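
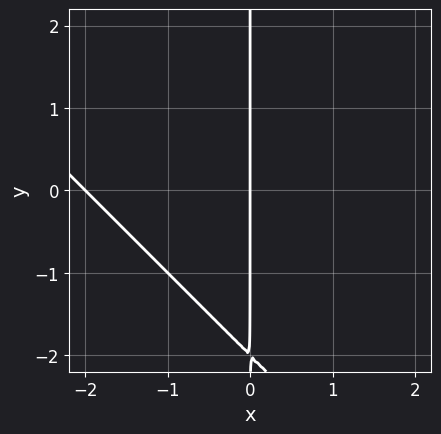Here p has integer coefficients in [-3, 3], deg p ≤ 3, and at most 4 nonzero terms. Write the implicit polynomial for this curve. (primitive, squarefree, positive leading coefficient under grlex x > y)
deg p = 2.
Reading off the gridlines: among the integer gridlines, it crosses the x-axis at x ∈ {-2, 0}; the visible y-axis segment lies entirely on the curve.
Assembling these constraints gives the stated polynomial.

x^2 + x*y + 2*x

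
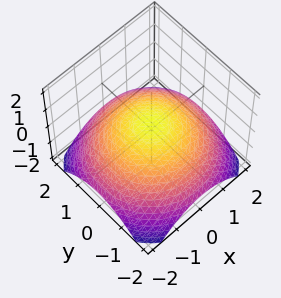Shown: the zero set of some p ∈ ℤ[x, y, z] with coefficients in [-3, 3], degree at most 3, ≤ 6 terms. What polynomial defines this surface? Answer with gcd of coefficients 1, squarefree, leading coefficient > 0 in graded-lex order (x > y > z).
deg p = 2. No degree-1 surface has this shape.
Symmetries: every cross-section ⟂ z is a circle, so x, y appear only via x² + y².
Reading off the gridlines: the y-axis gridline crossings are at y ∈ {-1, 1}; a circular section at z = 0 has radius exactly 1; among the integer gridlines, it crosses the x-axis at x ∈ {-1, 1}.
Solving for integer coefficients yields p as stated.

x^2 + y^2 + 3*z - 1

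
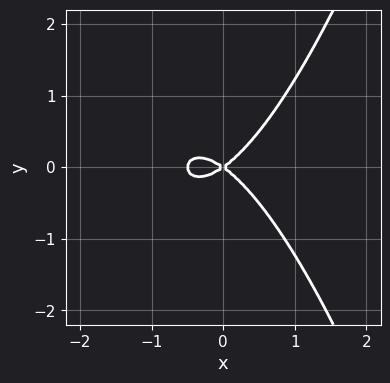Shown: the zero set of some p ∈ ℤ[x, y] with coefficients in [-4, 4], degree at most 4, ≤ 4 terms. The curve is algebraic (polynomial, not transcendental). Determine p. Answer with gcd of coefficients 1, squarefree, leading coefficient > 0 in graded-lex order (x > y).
2*x^3 + x^2 - 2*y^2

(a) deg p = 3. The shape is more complex than any degree-2 curve.
(b) Symmetries: it's symmetric under y → −y, forcing even powers of y.
(c) From the visible intercepts: one x-axis crossing is at x = 0; it meets the y-axis at y = 0 (among the integer gridlines).
(d) The integer polynomial consistent with all of this is the stated p.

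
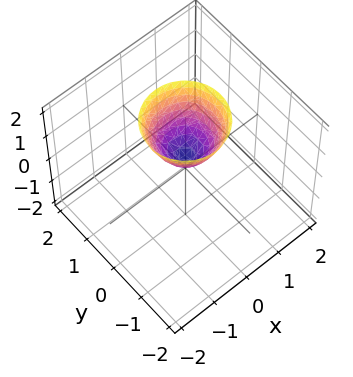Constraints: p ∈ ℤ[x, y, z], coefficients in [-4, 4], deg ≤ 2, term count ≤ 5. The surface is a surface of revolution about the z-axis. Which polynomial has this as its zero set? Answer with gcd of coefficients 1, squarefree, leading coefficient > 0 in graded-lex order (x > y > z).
1. Degree: no degree-1 surface has this shape, so deg p = 2.
2. Symmetries: rotational symmetry about the z-axis ⇒ p depends on x, y only through x² + y².
3. Checking where it meets the axes: a circular section at z = 2 has radius exactly 1; the surface avoids every integer y-axis point in the box.
4. Fitting integer coefficients to these (and the overall shape) gives p.

3*x^2 + 3*y^2 - 2*z + 1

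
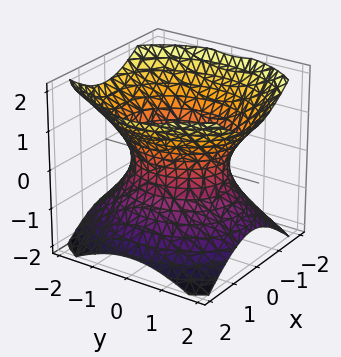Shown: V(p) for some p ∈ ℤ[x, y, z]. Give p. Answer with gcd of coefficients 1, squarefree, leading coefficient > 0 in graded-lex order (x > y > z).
3*x^2 + 2*y^2 - 3*z^2 - 3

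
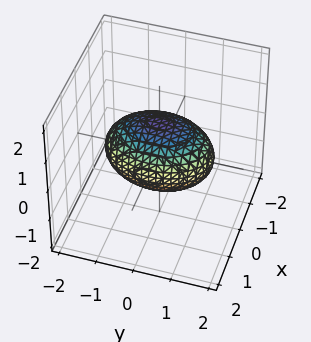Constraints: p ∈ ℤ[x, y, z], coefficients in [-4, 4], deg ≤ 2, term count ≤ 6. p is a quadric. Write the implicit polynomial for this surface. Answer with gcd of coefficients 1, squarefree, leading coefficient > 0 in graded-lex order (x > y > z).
(a) deg p = 2.
(b) Symmetries: the z ↦ −z reflection is a symmetry, so z appears only in even powers; the y ↦ −y reflection is a symmetry, so y appears only in even powers; mirror symmetry x ↦ −x ⇒ only even powers of x.
(c) Against the integer gridlines: the z-axis gridline crossings are at z ∈ {-1, 1}; the x-axis gridline crossings are at x ∈ {-1, 1}.
(d) Assembling these constraints gives the stated polynomial.

2*x^2 + y^2 + 2*z^2 - 2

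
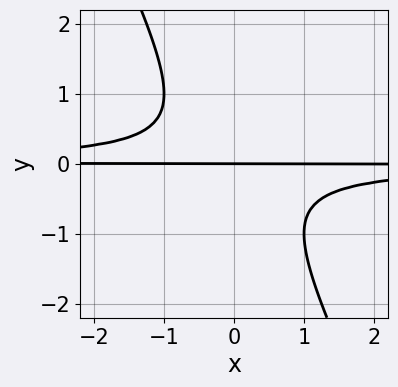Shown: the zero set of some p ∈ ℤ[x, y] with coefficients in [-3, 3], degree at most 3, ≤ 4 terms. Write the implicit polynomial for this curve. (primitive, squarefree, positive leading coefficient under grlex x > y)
(a) Degree: a generic line meets the curve in up to 3 points, so deg p = 3.
(b) From the visible intercepts: every point of the x-axis in the box is on the curve; one y-axis crossing is at y = 0.
(c) Matching integer coefficients to the picture gives p.

2*x*y^2 + y^3 + y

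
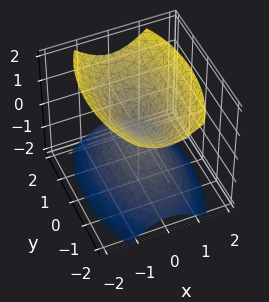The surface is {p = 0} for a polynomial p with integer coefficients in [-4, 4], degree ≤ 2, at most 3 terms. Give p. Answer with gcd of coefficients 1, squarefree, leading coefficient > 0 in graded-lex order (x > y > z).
3*x^2 + y^2 - 2*z^2

I count 2 distinct pieces. They look like related sheets of one shape, so recover p as a whole.
The degree is 2 — two nappes meeting at a single point; a quadric.
Symmetries: mirror symmetry x ↦ −x ⇒ only even powers of x; it's symmetric under y → −y, forcing even powers of y; the z ↦ −z reflection is a symmetry, so z appears only in even powers.
Against the integer gridlines: it crosses the y-axis at the gridline y = 0; it crosses the z-axis at the gridline z = 0; it crosses the x-axis at the gridline x = 0.
These observations pin down the coefficients.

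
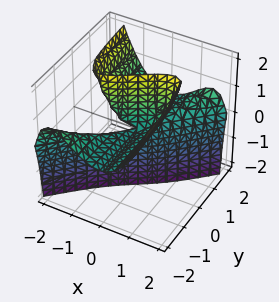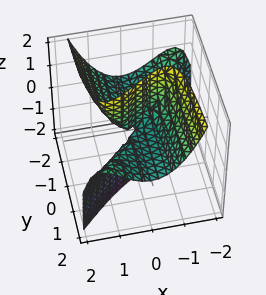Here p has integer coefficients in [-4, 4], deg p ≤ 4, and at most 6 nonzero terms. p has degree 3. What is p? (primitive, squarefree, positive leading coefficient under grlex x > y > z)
First, deg p = 3. The shape is more complex than any degree-2 surface.
Then, from the axis intercepts and sections: the visible y-axis segment lies entirely on the surface; it crosses the x-axis at the gridline x = 0.
Finally, solving for integer coefficients yields p as stated. Check: (0, 0, -2) on the z-axis lies on the surface, and p(0, 0, -2) = 0. ✓

2*x^3 - 2*x^2*y - 2*x*z + 3*y*z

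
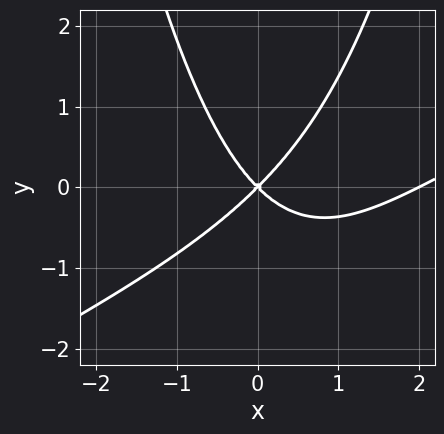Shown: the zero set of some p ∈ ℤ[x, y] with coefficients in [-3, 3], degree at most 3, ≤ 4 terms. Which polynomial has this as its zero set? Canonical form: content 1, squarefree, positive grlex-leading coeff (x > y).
x^3 - 2*x^2*y - 2*x^2 + 2*y^2

(a) Degree: a generic line meets the curve in up to 3 points, so deg p = 3.
(b) From the axis intercepts and sections: one y-axis crossing is at y = 0; the x-axis gridline crossings are at x ∈ {0, 2}.
(c) Putting this together gives p.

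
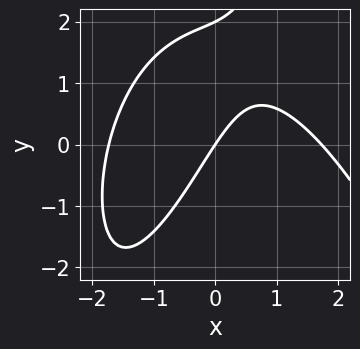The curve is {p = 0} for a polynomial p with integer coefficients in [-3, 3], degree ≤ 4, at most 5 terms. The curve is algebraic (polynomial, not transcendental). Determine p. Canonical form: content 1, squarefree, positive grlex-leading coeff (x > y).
x^3 + 2*x*y - y^2 - 3*x + 2*y

(a) deg p = 3. The shape is more complex than any degree-2 curve.
(b) Against the integer gridlines: one x-axis crossing is at x = 0; among the integer gridlines, it crosses the y-axis at y ∈ {0, 2}.
(c) The integer polynomial consistent with all of this is the stated p.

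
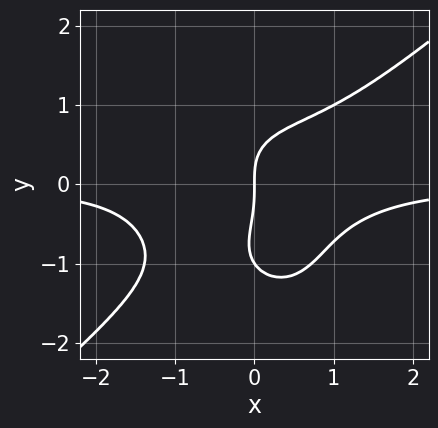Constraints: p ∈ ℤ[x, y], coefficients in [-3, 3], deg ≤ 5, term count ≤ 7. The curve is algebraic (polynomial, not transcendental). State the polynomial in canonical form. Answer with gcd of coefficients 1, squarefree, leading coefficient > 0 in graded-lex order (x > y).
First, deg p = 4. No degree-3 curve has this shape.
Next, against the integer gridlines: among the integer gridlines, it crosses the y-axis at y ∈ {-1, 0}; it meets the x-axis at x = 0 (among the integer gridlines).
Finally, fitting integer coefficients to these (and the overall shape) gives p.

3*x^3*y - 2*x^2*y^2 - 2*y^4 - 2*y^3 + 3*x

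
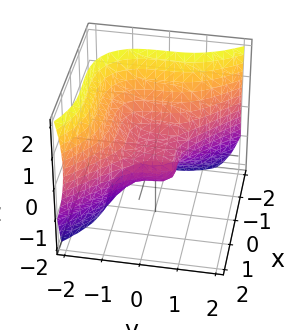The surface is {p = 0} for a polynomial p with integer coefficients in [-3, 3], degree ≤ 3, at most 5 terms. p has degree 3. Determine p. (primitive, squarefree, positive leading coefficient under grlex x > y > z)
2*x^3 - x^2*z + 2*y^3 + 2*z^2 + 2*z

Degree: the shape is more complex than any degree-2 surface, so deg p = 3.
Observable constraints: one y-axis crossing is at y = 0; it meets the x-axis at x = 0 (among the integer gridlines).
Together with the visible shape, these determine p as stated. Check: (0, 0, -1) on the z-axis lies on the surface, and p(0, 0, -1) = 0. ✓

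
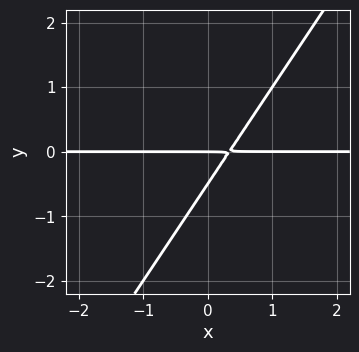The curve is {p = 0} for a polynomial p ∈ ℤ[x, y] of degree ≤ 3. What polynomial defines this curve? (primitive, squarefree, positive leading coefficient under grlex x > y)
3*x*y - 2*y^2 - y

(a) deg p = 2. No degree-1 curve has this shape.
(b) Checking where it meets the axes: it crosses the y-axis at the gridline y = 0; every point of the x-axis in the box is on the curve.
(c) Fitting integer coefficients to these (and the overall shape) gives p.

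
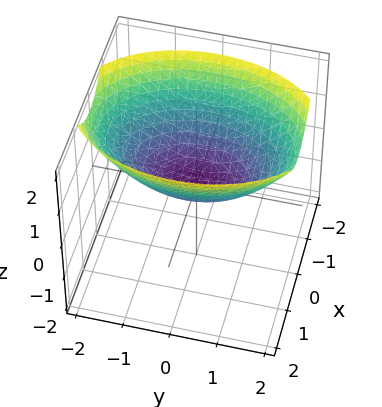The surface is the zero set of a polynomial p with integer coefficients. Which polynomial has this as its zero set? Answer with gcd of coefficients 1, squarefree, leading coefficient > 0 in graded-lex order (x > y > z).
2*x^2 + y^2 - 3*z

First, the degree is 2 — a single bowl opening along one axis; a quadric.
Then, symmetries: the y ↦ −y reflection is a symmetry, so y appears only in even powers; the x ↦ −x reflection is a symmetry, so x appears only in even powers.
Next, observable constraints: it meets the z-axis at z = 0 (among the integer gridlines); one x-axis crossing is at x = 0; it meets the y-axis at y = 0 (among the integer gridlines).
Finally, solving for integer coefficients yields p as stated.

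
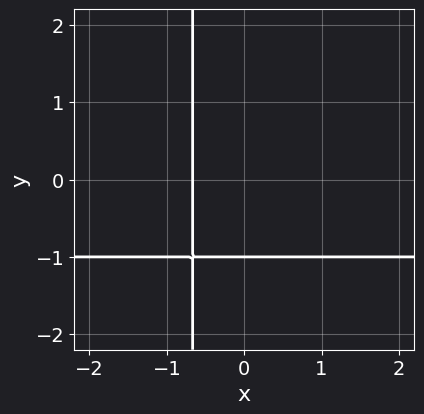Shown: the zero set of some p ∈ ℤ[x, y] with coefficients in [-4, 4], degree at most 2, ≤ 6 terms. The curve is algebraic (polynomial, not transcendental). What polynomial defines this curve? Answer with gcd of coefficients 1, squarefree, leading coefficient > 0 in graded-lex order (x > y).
3*x*y + 3*x + 2*y + 2

1. The degree is 2 — no degree-1 curve has this shape.
2. Checking where it meets the axes: one y-axis crossing is at y = -1.
3. Solving for integer coefficients yields p as stated.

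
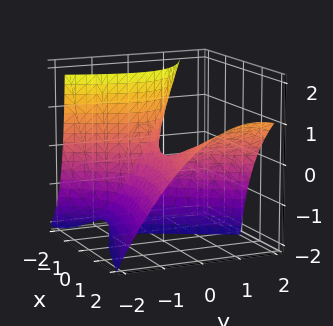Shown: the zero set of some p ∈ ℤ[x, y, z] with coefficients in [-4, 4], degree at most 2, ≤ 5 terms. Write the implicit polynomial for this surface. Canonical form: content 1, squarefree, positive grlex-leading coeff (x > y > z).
x^2 + 3*x*y - 3*x*z - 2*y^2 - 2*z

Degree: a generic line meets the surface in up to 2 points, so deg p = 2.
Observable constraints: it meets the z-axis at z = 0 (among the integer gridlines); it crosses the x-axis at the gridline x = 0; it crosses the y-axis at the gridline y = 0.
Assembling these constraints gives the stated polynomial.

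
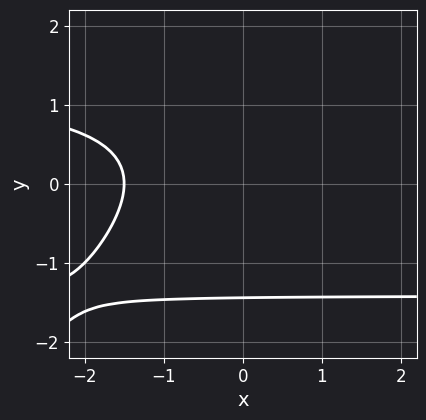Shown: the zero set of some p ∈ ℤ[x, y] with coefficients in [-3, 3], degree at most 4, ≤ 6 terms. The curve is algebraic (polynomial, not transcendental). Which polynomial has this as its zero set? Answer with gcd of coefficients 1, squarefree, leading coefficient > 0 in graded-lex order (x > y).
deg p = 3.
Putting this together gives p.

x*y^2 - y^3 - 2*x - 3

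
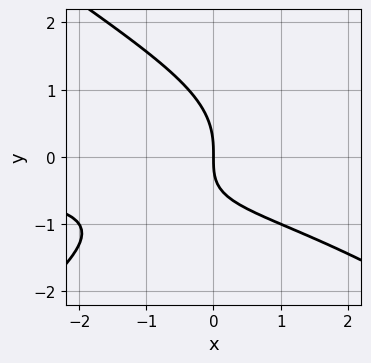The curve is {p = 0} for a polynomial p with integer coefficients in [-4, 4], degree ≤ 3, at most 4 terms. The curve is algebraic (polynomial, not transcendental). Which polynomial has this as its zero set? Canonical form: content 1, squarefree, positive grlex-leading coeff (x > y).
x^2*y - 2*y^3 - 2*x*y - 3*x

(a) Degree: the shape is more complex than any degree-2 curve, so deg p = 3.
(b) From the visible intercepts: one x-axis crossing is at x = 0; it crosses the y-axis at the gridline y = 0.
(c) Solving for integer coefficients yields p as stated.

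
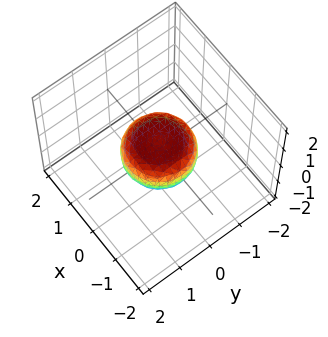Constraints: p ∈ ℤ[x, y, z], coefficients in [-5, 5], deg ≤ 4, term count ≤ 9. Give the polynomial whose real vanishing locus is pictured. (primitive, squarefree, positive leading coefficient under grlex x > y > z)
2*x^4 + 4*x^2*y^2 + 2*y^4 - x^2 - y^2 + 3*z^2 - 1

(a) Degree: a generic line meets the surface in up to 4 points, so deg p = 4.
(b) By symmetry, the surface is invariant under rotation about z: p = q(x² + y², z).
(c) From the axis intercepts and sections: among the integer gridlines, it crosses the y-axis at y ∈ {-1, 1}; a circular section at z = 0 has radius exactly 1; among the integer gridlines, it crosses the x-axis at x ∈ {-1, 1}.
(d) Together with the visible shape, these determine p as stated.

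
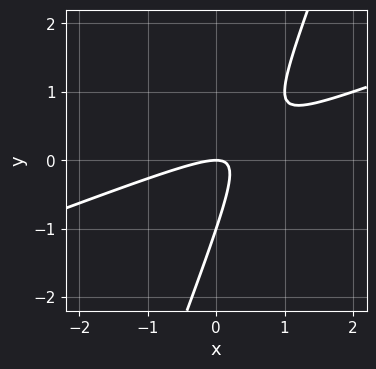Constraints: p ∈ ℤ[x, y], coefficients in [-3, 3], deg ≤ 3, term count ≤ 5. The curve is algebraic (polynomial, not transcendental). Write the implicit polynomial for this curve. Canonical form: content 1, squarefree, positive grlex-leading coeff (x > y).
x^2 - 3*x*y + y^2 + y

Degree: a generic line meets the curve in up to 2 points, so deg p = 2.
From the axis intercepts and sections: among the integer gridlines, it crosses the y-axis at y ∈ {-1, 0}; one x-axis crossing is at x = 0.
Together with the visible shape, these determine p as stated.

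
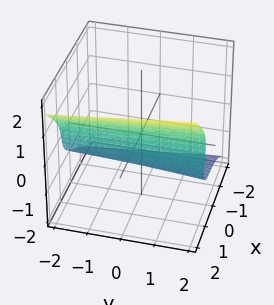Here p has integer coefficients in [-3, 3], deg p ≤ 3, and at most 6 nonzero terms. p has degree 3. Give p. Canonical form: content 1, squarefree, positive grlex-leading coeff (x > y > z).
(a) The degree is 3 — the shape is more complex than any degree-2 surface.
(b) Observable constraints: the surface avoids every integer y-axis point in the box; one z-axis crossing is at z = -1.
(c) Matching integer coefficients to the picture gives p.

2*x^3 + x*y*z - 3*z^3 + 3*x - 3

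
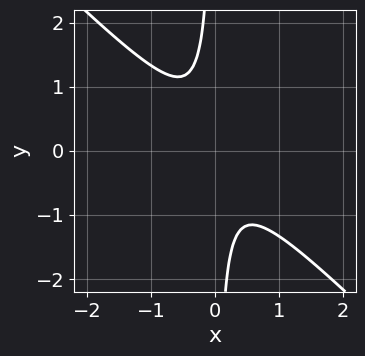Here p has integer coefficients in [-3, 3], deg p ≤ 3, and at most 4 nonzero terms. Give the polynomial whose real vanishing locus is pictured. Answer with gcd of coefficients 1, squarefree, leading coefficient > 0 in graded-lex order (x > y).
Degree: the shape is more complex than any degree-1 curve, so deg p = 2.
Reading off the gridlines: it misses every integer gridline on the x-axis; no y-intercept at any integer in the box.
The integer polynomial consistent with all of this is the stated p.

3*x^2 + 3*x*y + 1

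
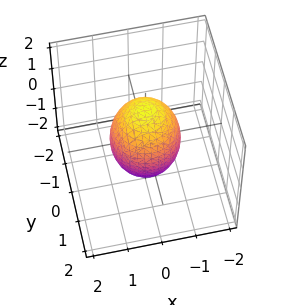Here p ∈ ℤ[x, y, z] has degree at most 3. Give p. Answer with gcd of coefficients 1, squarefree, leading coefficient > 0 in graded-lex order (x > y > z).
2*x^2 + 2*y^2 + z^2 - 2

1. The degree is 2 — bounded and convex; a quadric.
2. Symmetries: it's symmetric under z → −z, forcing even powers of z; the surface is invariant under rotation about z: p = q(x² + y², z).
3. Observable constraints: among the integer gridlines, it crosses the y-axis at y ∈ {-1, 1}; a circular section at z = -1 has radius between 0 and 1.
4. The integer polynomial consistent with all of this is the stated p. Check: (1, 0, 0) on the x-axis lies on the surface, and p(1, 0, 0) = 0. ✓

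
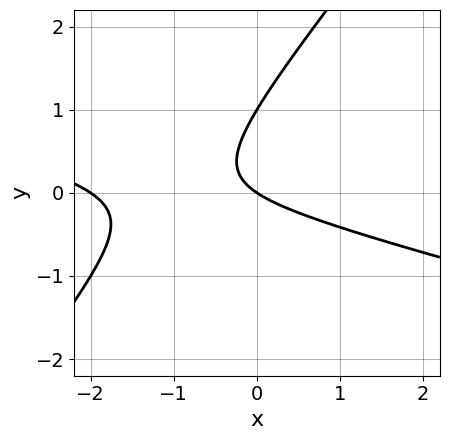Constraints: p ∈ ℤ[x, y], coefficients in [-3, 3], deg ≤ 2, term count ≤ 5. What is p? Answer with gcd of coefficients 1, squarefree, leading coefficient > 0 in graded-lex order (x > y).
(a) deg p = 2. A generic line meets the curve in up to 2 points.
(b) Reading off the gridlines: among the integer gridlines, it crosses the x-axis at x ∈ {-2, 0}; the y-axis gridline crossings are at y ∈ {0, 1}.
(c) Together with the visible shape, these determine p as stated.

x^2 + 3*x*y - 3*y^2 + 2*x + 3*y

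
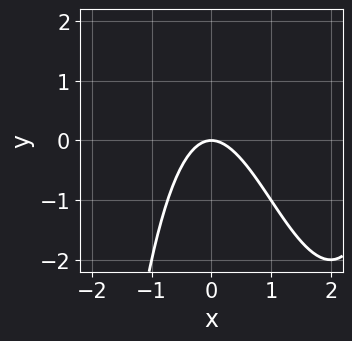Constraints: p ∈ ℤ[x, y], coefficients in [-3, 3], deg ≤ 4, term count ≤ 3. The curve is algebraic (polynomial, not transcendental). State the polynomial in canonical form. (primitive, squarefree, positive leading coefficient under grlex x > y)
x^3 - 3*x^2 - 2*y

First, the degree is 3 — no degree-2 curve has this shape.
Next, reading off the gridlines: it crosses the y-axis at the gridline y = 0; it crosses the x-axis at the gridline x = 0.
Finally, the integer polynomial consistent with all of this is the stated p.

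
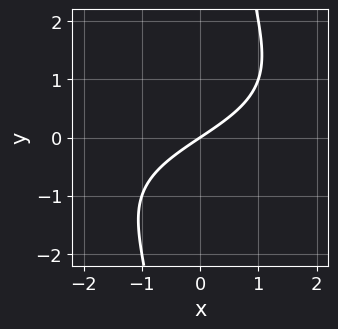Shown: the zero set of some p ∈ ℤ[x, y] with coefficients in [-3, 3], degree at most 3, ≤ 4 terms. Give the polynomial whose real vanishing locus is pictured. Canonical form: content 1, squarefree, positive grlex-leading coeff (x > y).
x*y^2 + 2*x - 3*y

The degree is 3 — a generic line meets the curve in up to 3 points.
From the visible intercepts: one y-axis crossing is at y = 0; it meets the x-axis at x = 0 (among the integer gridlines).
Assembling these constraints gives the stated polynomial.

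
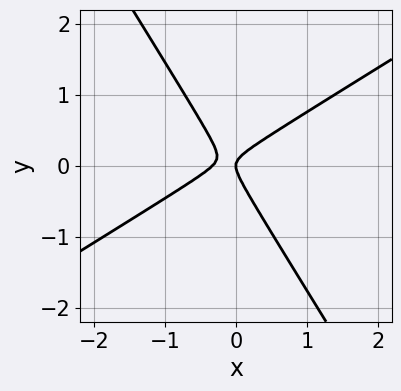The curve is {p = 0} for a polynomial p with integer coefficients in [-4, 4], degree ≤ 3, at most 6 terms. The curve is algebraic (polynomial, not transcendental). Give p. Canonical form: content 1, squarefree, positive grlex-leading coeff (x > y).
(a) The degree is 2 — no degree-1 curve has this shape.
(b) Against the integer gridlines: it crosses the y-axis at the gridline y = 0; one x-axis crossing is at x = 0.
(c) Putting this together gives p.

3*x^2 - 3*x*y - 3*y^2 + x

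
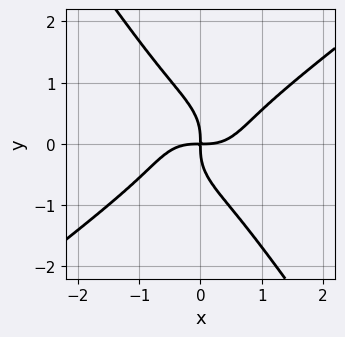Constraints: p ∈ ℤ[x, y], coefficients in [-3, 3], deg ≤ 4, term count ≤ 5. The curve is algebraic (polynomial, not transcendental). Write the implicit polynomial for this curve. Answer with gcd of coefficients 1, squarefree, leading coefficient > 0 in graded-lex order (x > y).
Degree: no degree-3 curve has this shape, so deg p = 4.
From the axis intercepts and sections: one x-axis crossing is at x = 0; it meets the y-axis at y = 0 (among the integer gridlines).
Matching integer coefficients to the picture gives p.

3*x^4 - x^3*y - 3*x*y^3 - 3*y^4 - 3*x*y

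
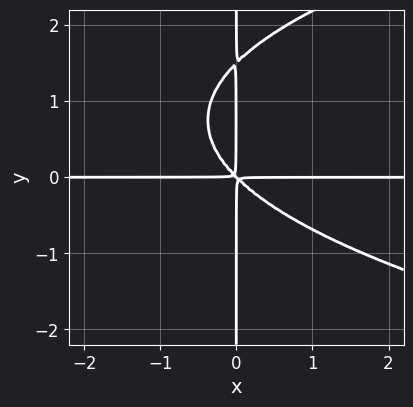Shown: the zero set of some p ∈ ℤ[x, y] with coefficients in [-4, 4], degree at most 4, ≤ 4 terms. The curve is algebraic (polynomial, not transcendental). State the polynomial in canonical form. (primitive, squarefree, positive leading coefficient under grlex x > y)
(a) deg p = 4.
(b) Against the integer gridlines: every point of the x-axis in the box is on the curve; the visible y-axis segment lies entirely on the curve.
(c) Assembling these constraints gives the stated polynomial.

2*x*y^3 - 3*x^2*y - 3*x*y^2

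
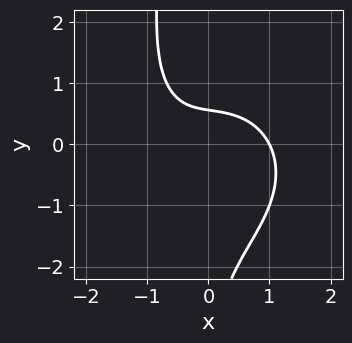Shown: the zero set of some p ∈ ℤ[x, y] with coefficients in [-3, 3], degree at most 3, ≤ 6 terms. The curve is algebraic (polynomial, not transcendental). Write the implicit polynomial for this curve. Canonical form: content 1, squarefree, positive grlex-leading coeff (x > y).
2*x^3 + 2*x*y^2 + y^2 + 3*y - 2

The degree is 3 — no degree-2 curve has this shape.
From the axis intercepts and sections: it crosses the x-axis at the gridline x = 1.
Putting this together gives p.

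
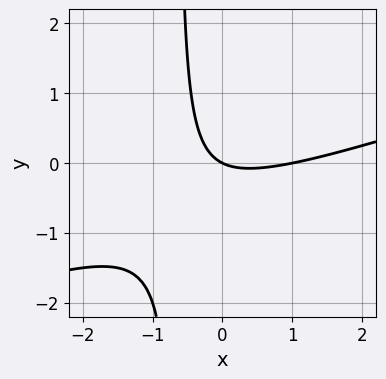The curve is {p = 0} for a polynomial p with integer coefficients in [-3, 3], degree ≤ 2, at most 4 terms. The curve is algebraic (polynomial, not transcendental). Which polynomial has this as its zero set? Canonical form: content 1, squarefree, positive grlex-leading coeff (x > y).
1. deg p = 2. The shape is more complex than any degree-1 curve.
2. Reading off the gridlines: one y-axis crossing is at y = 0; the x-axis gridline crossings are at x ∈ {0, 1}.
3. Assembling these constraints gives the stated polynomial.

x^2 - 3*x*y - x - 2*y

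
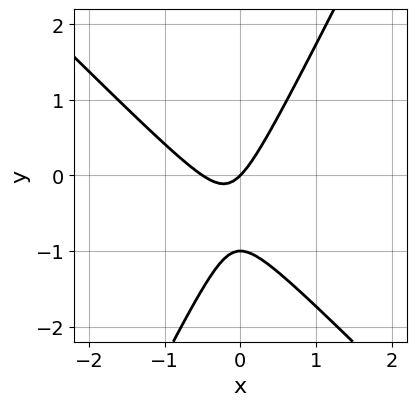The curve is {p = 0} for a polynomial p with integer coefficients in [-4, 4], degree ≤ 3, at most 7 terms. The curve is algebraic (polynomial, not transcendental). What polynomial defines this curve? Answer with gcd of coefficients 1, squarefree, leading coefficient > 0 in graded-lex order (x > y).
2*x^2 + x*y - y^2 + x - y

The degree is 2 — the shape is more complex than any degree-1 curve.
From the axis intercepts and sections: the y-axis gridline crossings are at y ∈ {-1, 0}; one x-axis crossing is at x = 0.
These observations pin down the coefficients.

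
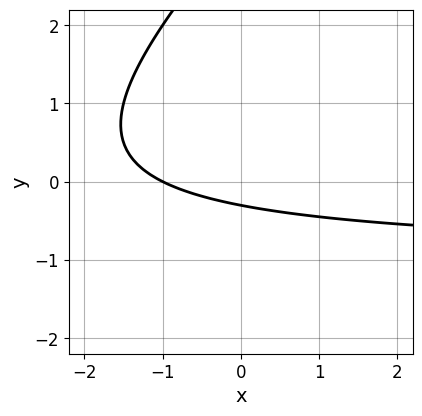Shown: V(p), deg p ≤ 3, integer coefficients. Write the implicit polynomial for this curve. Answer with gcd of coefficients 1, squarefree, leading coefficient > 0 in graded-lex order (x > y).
x*y - y^2 + x + 3*y + 1

First, degree: a generic line meets the curve in up to 2 points, so deg p = 2.
Next, observable constraints: it crosses the x-axis at the gridline x = -1.
Finally, assembling these constraints gives the stated polynomial.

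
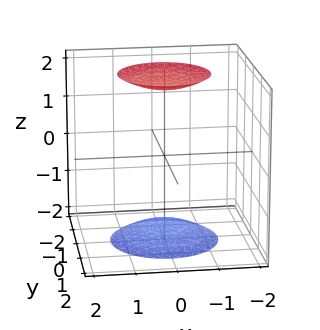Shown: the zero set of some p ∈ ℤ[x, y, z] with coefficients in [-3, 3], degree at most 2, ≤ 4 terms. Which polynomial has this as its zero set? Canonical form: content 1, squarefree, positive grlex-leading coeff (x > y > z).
x^2 + y^2 - z^2 + 3

1. I count 2 distinct pieces. Treating them together as one polynomial.
2. Degree: two sheets facing apart; a quadric, so deg p = 2.
3. Symmetry: every cross-section ⟂ z is a circle, so x, y appear only via x² + y²; the z ↦ −z reflection is a symmetry, so z appears only in even powers.
4. From the visible intercepts: no x-intercept at any integer in the box; it misses every integer gridline on the y-axis.
5. Solving for integer coefficients yields p as stated.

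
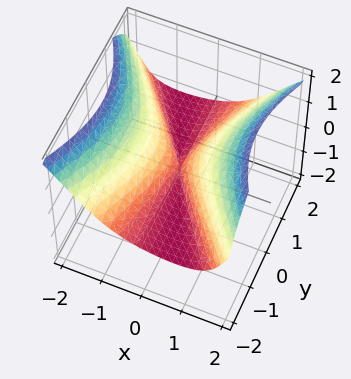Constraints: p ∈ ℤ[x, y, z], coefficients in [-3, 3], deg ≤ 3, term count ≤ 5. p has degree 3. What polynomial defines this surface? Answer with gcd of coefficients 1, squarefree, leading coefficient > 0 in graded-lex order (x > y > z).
3*x^2*z - 3*y^2*z - 3*z^3 + 3*x^2 + 2*x*y

deg p = 3. No degree-2 surface has this shape.
From the axis intercepts and sections: one x-axis crossing is at x = 0; it meets the z-axis at z = 0 (among the integer gridlines); every point of the y-axis in the box is on the surface.
Fitting integer coefficients to these (and the overall shape) gives p.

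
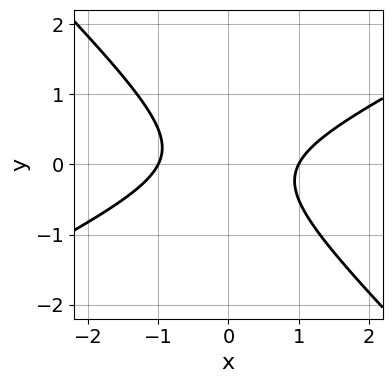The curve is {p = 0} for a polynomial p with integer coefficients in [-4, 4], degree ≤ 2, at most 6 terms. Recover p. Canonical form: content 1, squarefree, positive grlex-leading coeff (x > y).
First, the degree is 2 — no degree-1 curve has this shape.
Then, checking where it meets the axes: the curve avoids every integer y-axis point in the box; the x-axis gridline crossings are at x ∈ {-1, 1}.
Finally, fitting integer coefficients to these (and the overall shape) gives p.

x^2 - x*y - 2*y^2 - 1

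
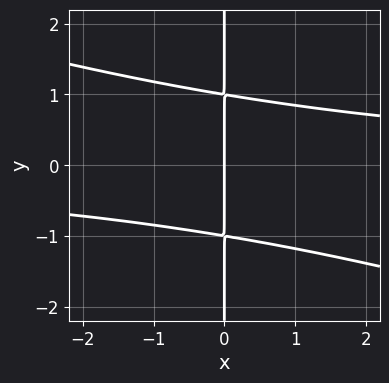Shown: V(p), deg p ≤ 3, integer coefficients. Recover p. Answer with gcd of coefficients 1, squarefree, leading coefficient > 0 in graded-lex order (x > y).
x^2*y + 3*x*y^2 - 3*x

deg p = 3. No degree-2 curve has this shape.
Reading off the gridlines: it meets the x-axis at x = 0 (among the integer gridlines); every point of the y-axis in the box is on the curve.
These observations pin down the coefficients.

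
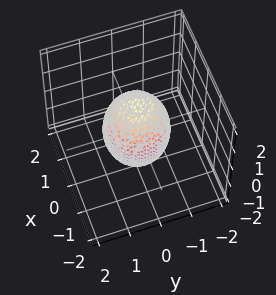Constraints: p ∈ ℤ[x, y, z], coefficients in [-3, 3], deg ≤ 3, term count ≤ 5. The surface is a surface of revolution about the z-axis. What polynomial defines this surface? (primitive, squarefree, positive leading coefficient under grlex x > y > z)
2*x^2 + 2*y^2 + z^2 - 2

1. The degree is 2 — no degree-1 surface has this shape.
2. By symmetry, the z-axis is an axis of rotation, so x and y enter only as x² + y².
3. Observable constraints: among the integer gridlines, it crosses the y-axis at y ∈ {-1, 1}; among the integer gridlines, it crosses the x-axis at x ∈ {-1, 1}; a circular section at z = 0 has radius exactly 1.
4. Assembling these constraints gives the stated polynomial.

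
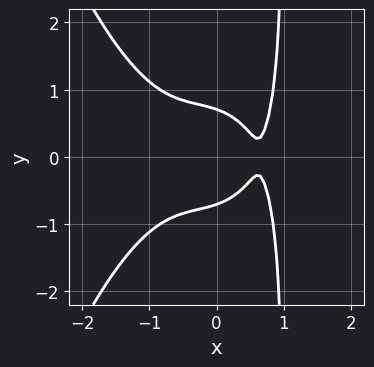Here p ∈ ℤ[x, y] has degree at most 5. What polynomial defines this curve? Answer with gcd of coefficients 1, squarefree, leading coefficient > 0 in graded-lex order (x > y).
1. deg p = 4.
2. Symmetries: mirror symmetry y ↦ −y ⇒ only even powers of y.
3. Reading off the gridlines: no x-intercept at any integer in the box.
4. Putting this together gives p.

2*x^4 + 2*x*y^2 - 2*y^2 - 2*x + 1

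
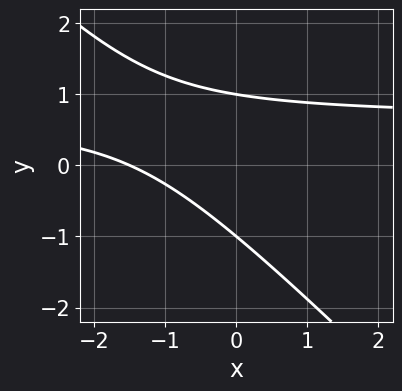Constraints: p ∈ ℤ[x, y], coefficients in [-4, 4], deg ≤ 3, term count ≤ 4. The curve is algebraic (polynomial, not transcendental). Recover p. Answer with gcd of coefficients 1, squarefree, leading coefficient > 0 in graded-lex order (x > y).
First, deg p = 2. No degree-1 curve has this shape.
Then, from the axis intercepts and sections: among the integer gridlines, it crosses the y-axis at y ∈ {-1, 1}.
Finally, these observations pin down the coefficients.

3*x*y + 3*y^2 - 2*x - 3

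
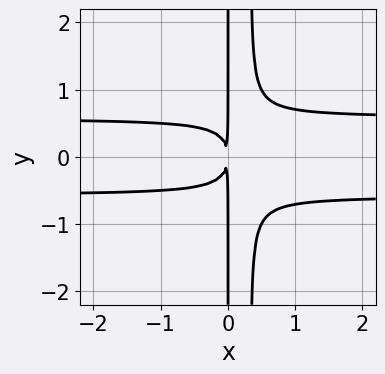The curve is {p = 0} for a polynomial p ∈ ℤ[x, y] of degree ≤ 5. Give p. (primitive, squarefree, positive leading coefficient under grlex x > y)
1. Degree: no degree-3 curve has this shape, so deg p = 4.
2. Symmetries: it's symmetric under y → −y, forcing even powers of y.
3. From the axis intercepts and sections: the visible y-axis segment lies entirely on the curve.
4. Assembling these constraints gives the stated polynomial.

3*x^2*y^2 - x*y^2 - x^2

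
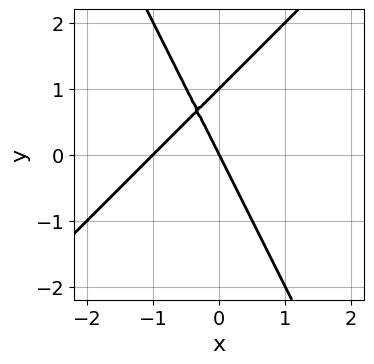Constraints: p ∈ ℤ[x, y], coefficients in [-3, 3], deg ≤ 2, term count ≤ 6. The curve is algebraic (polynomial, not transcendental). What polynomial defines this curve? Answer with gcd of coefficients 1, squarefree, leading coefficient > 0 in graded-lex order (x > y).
First, degree: the shape is more complex than any degree-1 curve, so deg p = 2.
Then, checking where it meets the axes: the y-axis gridline crossings are at y ∈ {0, 1}; the x-axis gridline crossings are at x ∈ {-1, 0}.
Finally, assembling these constraints gives the stated polynomial.

2*x^2 - x*y - y^2 + 2*x + y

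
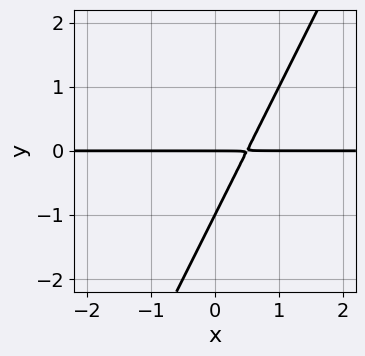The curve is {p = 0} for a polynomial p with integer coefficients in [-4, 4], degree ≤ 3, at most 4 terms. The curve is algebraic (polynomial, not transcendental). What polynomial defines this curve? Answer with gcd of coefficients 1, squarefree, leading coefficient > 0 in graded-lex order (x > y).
2*x*y - y^2 - y

The degree is 2 — a generic line meets the curve in up to 2 points.
Against the integer gridlines: every point of the x-axis in the box is on the curve; among the integer gridlines, it crosses the y-axis at y ∈ {-1, 0}.
Solving for integer coefficients yields p as stated.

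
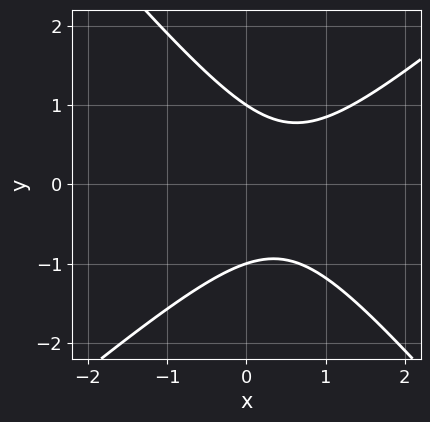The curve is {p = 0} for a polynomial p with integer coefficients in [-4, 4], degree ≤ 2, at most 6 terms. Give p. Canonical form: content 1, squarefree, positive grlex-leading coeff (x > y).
First, deg p = 2. A generic line meets the curve in up to 2 points.
Then, reading off the gridlines: the y-axis gridline crossings are at y ∈ {-1, 1}; it misses every integer gridline on the x-axis.
Finally, fitting integer coefficients to these (and the overall shape) gives p.

3*x^2 - x*y - 3*y^2 - 3*x + 3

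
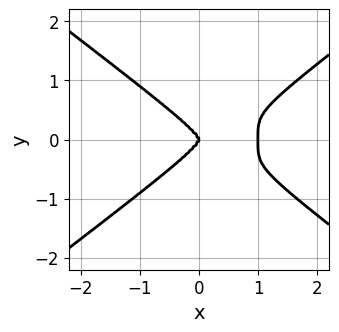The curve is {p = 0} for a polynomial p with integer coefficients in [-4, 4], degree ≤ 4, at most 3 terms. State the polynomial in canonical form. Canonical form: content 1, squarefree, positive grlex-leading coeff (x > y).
First, degree: no degree-3 curve has this shape, so deg p = 4.
Next, symmetries: mirror symmetry y ↦ −y ⇒ only even powers of y.
Next, from the axis intercepts and sections: among the integer gridlines, it crosses the x-axis at x ∈ {0, 1}; it crosses the y-axis at the gridline y = 0.
Finally, matching integer coefficients to the picture gives p.

x^4 - 3*y^4 - x^3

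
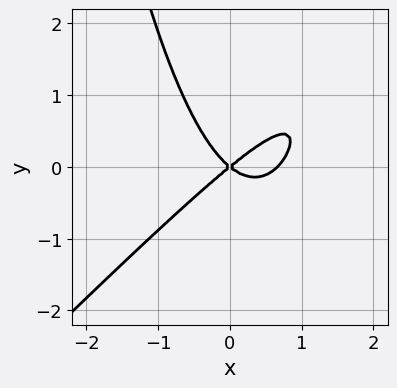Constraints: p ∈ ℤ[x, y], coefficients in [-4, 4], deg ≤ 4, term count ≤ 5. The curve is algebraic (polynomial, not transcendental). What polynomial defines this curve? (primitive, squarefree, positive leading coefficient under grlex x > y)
First, degree: no degree-2 curve has this shape, so deg p = 3.
Then, from the axis intercepts and sections: one y-axis crossing is at y = 0; one x-axis crossing is at x = 0.
Finally, putting this together gives p.

3*x^3 - 3*x^2*y - 2*x^2 + 3*y^2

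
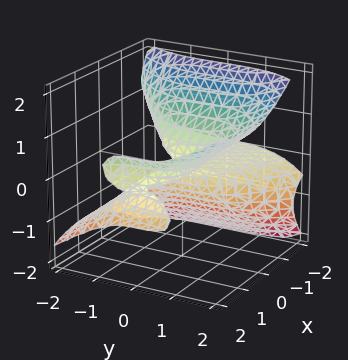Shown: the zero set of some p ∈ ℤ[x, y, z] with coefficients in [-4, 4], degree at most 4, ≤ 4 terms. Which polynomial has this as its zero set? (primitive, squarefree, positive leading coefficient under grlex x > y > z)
2*x^2*z + y^3 - 3*z^3 - 3*x*z

First, degree: a generic line meets the surface in up to 3 points, so deg p = 3.
Then, checking where it meets the axes: every point of the x-axis in the box is on the surface; one z-axis crossing is at z = 0; it meets the y-axis at y = 0 (among the integer gridlines).
Finally, together with the visible shape, these determine p as stated.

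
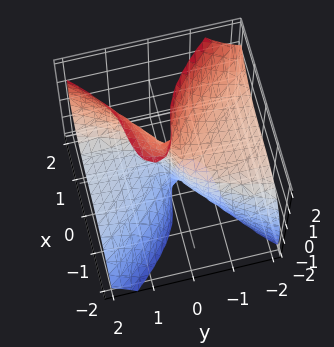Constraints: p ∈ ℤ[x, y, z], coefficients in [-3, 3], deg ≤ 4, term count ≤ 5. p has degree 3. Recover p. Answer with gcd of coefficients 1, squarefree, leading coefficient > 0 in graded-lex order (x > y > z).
(a) Degree: the shape is more complex than any degree-2 surface, so deg p = 3.
(b) From the axis intercepts and sections: one y-axis crossing is at y = 0; the visible z-axis segment lies entirely on the surface; one x-axis crossing is at x = 0.
(c) Fitting integer coefficients to these (and the overall shape) gives p.

2*x^3 - 3*y^2*z + 2*y*z^2 + x - 2*y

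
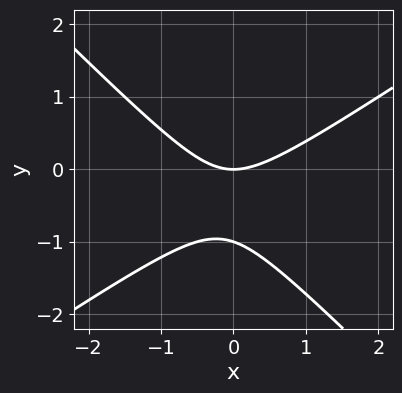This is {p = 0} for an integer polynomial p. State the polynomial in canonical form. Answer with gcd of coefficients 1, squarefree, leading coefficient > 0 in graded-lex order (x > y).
First, the degree is 2 — a generic line meets the curve in up to 2 points.
Next, observable constraints: among the integer gridlines, it crosses the y-axis at y ∈ {-1, 0}; it crosses the x-axis at the gridline x = 0.
Finally, together with the visible shape, these determine p as stated.

2*x^2 - x*y - 3*y^2 - 3*y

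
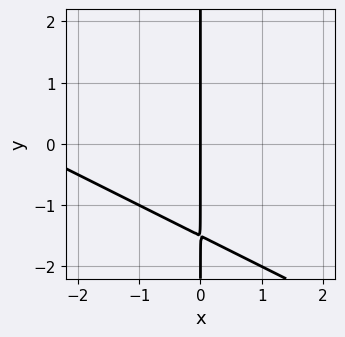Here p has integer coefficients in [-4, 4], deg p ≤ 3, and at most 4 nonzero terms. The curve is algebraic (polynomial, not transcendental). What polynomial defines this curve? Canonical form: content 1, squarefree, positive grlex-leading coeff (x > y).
x^2 + 2*x*y + 3*x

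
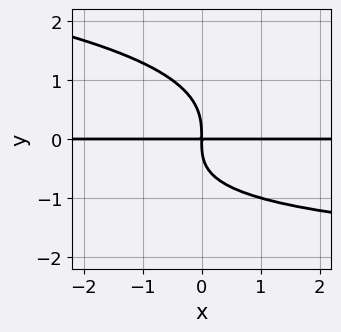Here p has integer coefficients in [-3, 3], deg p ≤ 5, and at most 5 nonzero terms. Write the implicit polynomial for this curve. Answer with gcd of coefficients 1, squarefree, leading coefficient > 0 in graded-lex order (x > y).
2*y^4 + x*y^2 + 3*x*y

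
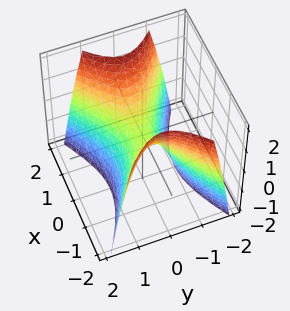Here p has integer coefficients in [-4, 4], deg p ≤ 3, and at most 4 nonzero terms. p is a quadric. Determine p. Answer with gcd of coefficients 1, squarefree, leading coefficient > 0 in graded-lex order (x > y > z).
x^2 - 2*y^2 - z

First, degree: a hyperbolic paraboloid; a quadric, so deg p = 2.
Then, symmetries: it's symmetric under y → −y, forcing even powers of y; mirror symmetry x ↦ −x ⇒ only even powers of x.
Next, against the integer gridlines: it crosses the x-axis at the gridline x = 0; it crosses the z-axis at the gridline z = 0.
Finally, solving for integer coefficients yields p as stated.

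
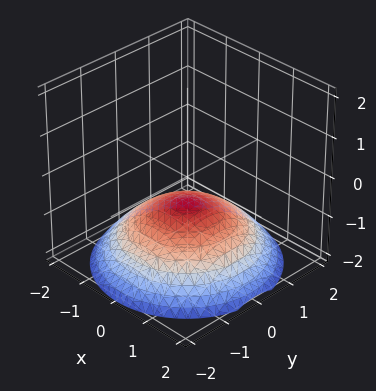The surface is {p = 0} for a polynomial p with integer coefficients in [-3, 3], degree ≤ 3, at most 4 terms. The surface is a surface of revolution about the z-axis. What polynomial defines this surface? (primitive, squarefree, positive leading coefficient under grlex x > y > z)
x^2 + y^2 + 3*z + 2

The degree is 2 — a generic line meets the surface in up to 2 points.
Symmetries: the z-axis is an axis of rotation, so x and y enter only as x² + y².
Checking where it meets the axes: the surface avoids every integer x-axis point in the box; it misses every integer gridline on the y-axis.
Matching integer coefficients to the picture gives p.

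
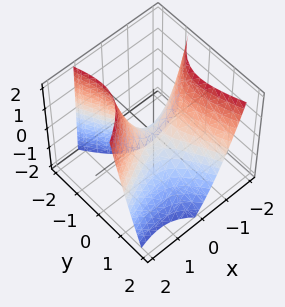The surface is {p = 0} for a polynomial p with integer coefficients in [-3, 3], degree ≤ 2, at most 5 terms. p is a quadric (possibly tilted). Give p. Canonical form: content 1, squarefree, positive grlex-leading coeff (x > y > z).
2*x^2 - 3*x*y - 2*y^2 - y*z - 2*z

Degree: a generic line meets the surface in up to 2 points, so deg p = 2.
Checking where it meets the axes: one z-axis crossing is at z = 0; it crosses the y-axis at the gridline y = 0; one x-axis crossing is at x = 0.
Putting this together gives p.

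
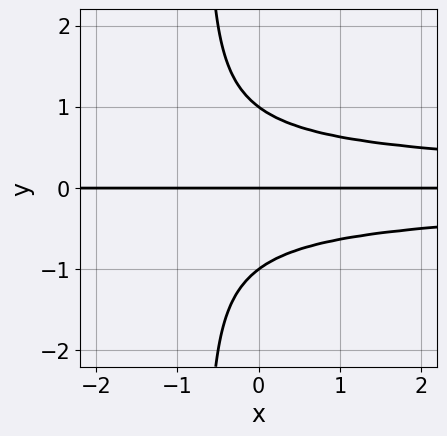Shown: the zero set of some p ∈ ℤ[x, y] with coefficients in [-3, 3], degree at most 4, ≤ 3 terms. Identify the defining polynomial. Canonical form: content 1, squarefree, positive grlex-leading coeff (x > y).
deg p = 4. A generic line meets the curve in up to 4 points.
From the visible intercepts: among the integer gridlines, it crosses the y-axis at y ∈ {-1, 0, 1}; the visible x-axis segment lies entirely on the curve.
Matching integer coefficients to the picture gives p.

3*x*y^3 + 2*y^3 - 2*y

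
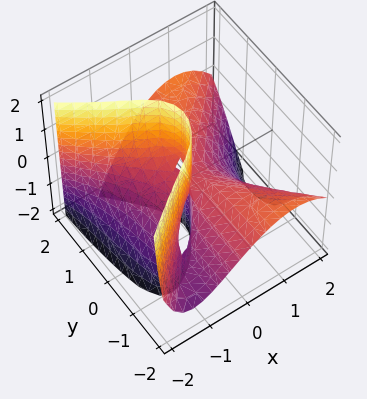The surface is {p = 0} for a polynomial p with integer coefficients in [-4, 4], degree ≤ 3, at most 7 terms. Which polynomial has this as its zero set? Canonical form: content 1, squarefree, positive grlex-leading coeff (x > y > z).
Degree: a generic line meets the surface in up to 3 points, so deg p = 3.
From the visible intercepts: it crosses the x-axis at the gridline x = 0; every point of the y-axis in the box is on the surface; every point of the z-axis in the box is on the surface.
Solving for integer coefficients yields p as stated.

2*x^3 - 2*x*y^2 + 2*y^2*z + 3*x*z - y*z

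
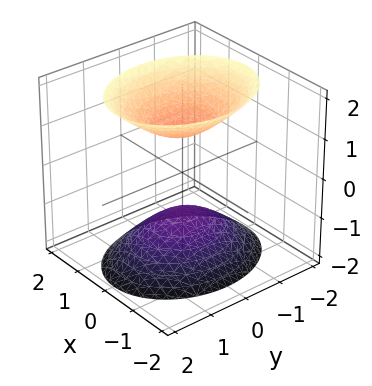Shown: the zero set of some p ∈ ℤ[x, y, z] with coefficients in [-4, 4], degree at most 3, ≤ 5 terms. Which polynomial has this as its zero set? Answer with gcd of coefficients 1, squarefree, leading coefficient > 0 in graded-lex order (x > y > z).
3*x^2 + 2*y^2 - 2*z^2 + 2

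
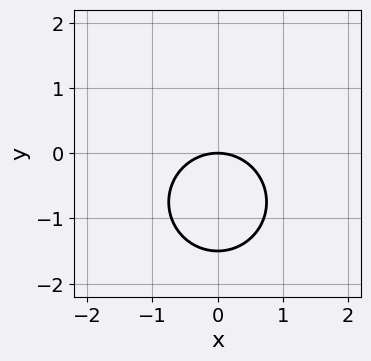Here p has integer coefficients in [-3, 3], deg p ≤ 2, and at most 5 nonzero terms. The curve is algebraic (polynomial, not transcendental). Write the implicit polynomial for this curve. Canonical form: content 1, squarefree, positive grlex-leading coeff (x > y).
(a) The degree is 2 — the shape is more complex than any degree-1 curve.
(b) Symmetries: mirror symmetry x ↦ −x ⇒ only even powers of x.
(c) From the visible intercepts: it crosses the y-axis at the gridline y = 0; one x-axis crossing is at x = 0.
(d) The integer polynomial consistent with all of this is the stated p.

2*x^2 + 2*y^2 + 3*y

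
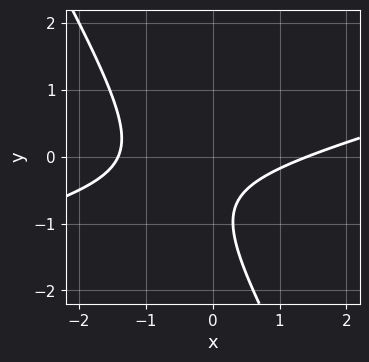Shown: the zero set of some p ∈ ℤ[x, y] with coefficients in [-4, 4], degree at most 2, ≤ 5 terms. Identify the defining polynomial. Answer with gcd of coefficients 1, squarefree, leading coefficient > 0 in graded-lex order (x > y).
x^2 - 3*x*y - 2*y^2 - 3*y - 2

1. Degree: the shape is more complex than any degree-1 curve, so deg p = 2.
2. Observable constraints: it misses every integer gridline on the y-axis.
3. These observations pin down the coefficients.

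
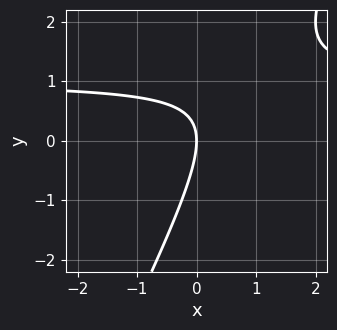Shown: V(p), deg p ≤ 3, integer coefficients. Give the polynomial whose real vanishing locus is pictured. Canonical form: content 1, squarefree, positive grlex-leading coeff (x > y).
(a) Degree: the shape is more complex than any degree-1 curve, so deg p = 2.
(b) Against the integer gridlines: it meets the x-axis at x = 0 (among the integer gridlines); it meets the y-axis at y = 0 (among the integer gridlines).
(c) Putting this together gives p.

2*x*y - y^2 - 2*x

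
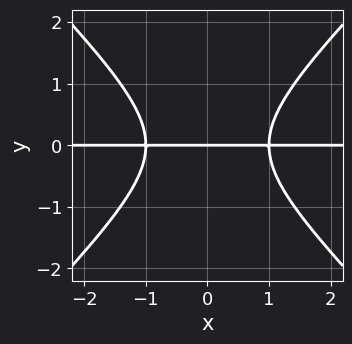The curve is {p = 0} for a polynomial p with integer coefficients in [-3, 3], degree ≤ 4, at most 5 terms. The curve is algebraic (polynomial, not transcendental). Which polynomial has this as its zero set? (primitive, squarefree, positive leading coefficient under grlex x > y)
deg p = 3.
Symmetries: the x ↦ −x reflection is a symmetry, so x appears only in even powers.
From the visible intercepts: it crosses the y-axis at the gridline y = 0; the visible x-axis segment lies entirely on the curve.
Putting this together gives p.

x^2*y - y^3 - y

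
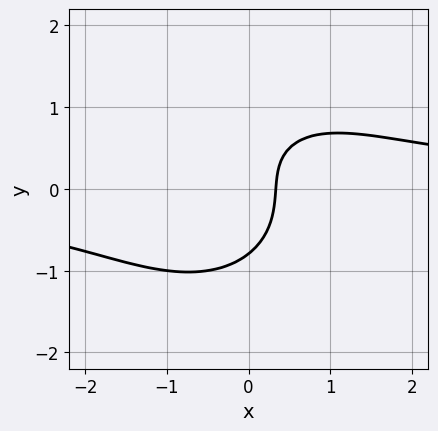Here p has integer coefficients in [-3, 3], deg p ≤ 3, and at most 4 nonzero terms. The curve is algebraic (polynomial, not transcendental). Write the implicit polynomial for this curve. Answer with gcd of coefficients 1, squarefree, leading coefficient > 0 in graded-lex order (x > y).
First, the degree is 3 — a generic line meets the curve in up to 3 points.
Finally, solving for integer coefficients yields p as stated.

2*x^2*y + 2*y^3 - 3*x + 1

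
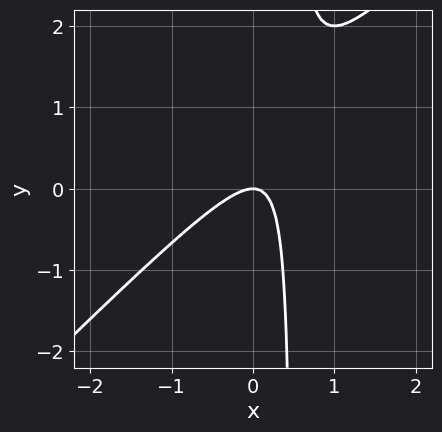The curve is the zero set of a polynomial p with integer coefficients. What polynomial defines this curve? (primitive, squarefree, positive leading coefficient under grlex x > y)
2*x^2 - 2*x*y + y

1. deg p = 2.
2. Observable constraints: one x-axis crossing is at x = 0; it crosses the y-axis at the gridline y = 0.
3. Together with the visible shape, these determine p as stated.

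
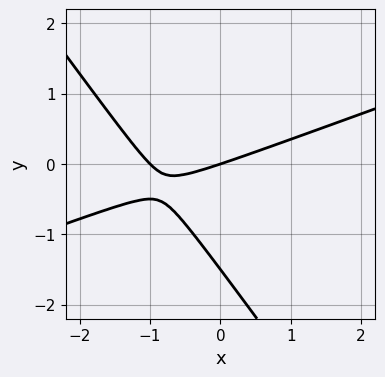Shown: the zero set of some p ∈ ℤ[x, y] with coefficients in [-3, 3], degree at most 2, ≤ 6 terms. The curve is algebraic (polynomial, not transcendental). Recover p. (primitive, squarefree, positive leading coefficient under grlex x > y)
The degree is 2 — the shape is more complex than any degree-1 curve.
From the axis intercepts and sections: among the integer gridlines, it crosses the x-axis at x ∈ {-1, 0}; one y-axis crossing is at y = 0.
Solving for integer coefficients yields p as stated.

x^2 - 2*x*y - 2*y^2 + x - 3*y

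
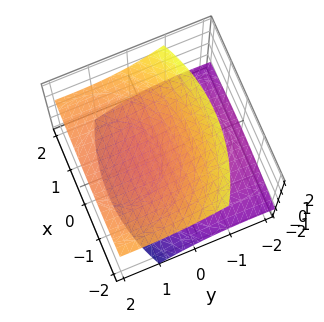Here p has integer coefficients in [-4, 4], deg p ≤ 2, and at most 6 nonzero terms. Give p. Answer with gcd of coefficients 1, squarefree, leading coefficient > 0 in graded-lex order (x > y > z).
(a) I count 2 distinct pieces. They look like related sheets of one shape, so recover p as a whole.
(b) Degree: a generic line meets the surface in up to 2 points, so deg p = 2.
(c) From the visible intercepts: the surface avoids every integer y-axis point in the box; no x-intercept at any integer in the box.
(d) Solving for integer coefficients yields p as stated.

x^2 + y^2 - 3*y*z - 3*z^2 + 2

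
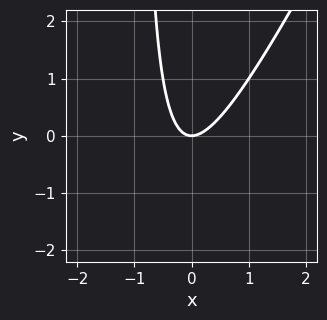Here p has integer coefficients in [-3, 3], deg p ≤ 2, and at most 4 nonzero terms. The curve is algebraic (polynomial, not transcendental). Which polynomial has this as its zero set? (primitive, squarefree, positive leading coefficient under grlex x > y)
1. Degree: a generic line meets the curve in up to 2 points, so deg p = 2.
2. Reading off the gridlines: it meets the x-axis at x = 0 (among the integer gridlines); one y-axis crossing is at y = 0.
3. The integer polynomial consistent with all of this is the stated p.

2*x^2 - x*y - y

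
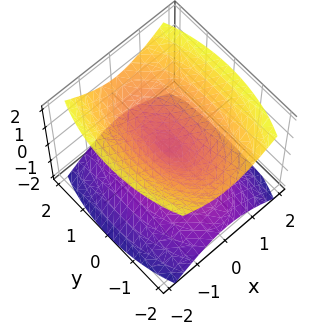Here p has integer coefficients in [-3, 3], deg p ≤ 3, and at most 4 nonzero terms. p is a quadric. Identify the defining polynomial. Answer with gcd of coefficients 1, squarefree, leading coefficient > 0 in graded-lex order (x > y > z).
1. There are 2 components.
2. deg p = 2.
3. Symmetries: mirror symmetry x ↦ −x ⇒ only even powers of x; mirror symmetry y ↦ −y ⇒ only even powers of y; the z ↦ −z reflection is a symmetry, so z appears only in even powers.
4. Against the integer gridlines: it meets the y-axis at y = 0 (among the integer gridlines); it crosses the z-axis at the gridline z = 0; it meets the x-axis at x = 0 (among the integer gridlines).
5. Assembling these constraints gives the stated polynomial.

3*x^2 + y^2 - 3*z^2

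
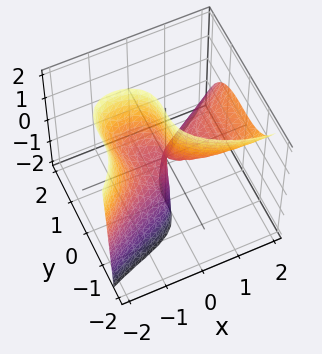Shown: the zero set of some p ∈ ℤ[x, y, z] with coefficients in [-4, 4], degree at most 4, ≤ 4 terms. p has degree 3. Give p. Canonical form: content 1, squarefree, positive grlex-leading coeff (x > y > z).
x^3 - x^2*z - 3*y^3 - 3*x*z

(a) Degree: the shape is more complex than any degree-2 surface, so deg p = 3.
(b) From the axis intercepts and sections: it meets the x-axis at x = 0 (among the integer gridlines); it crosses the y-axis at the gridline y = 0; the visible z-axis segment lies entirely on the surface.
(c) The integer polynomial consistent with all of this is the stated p.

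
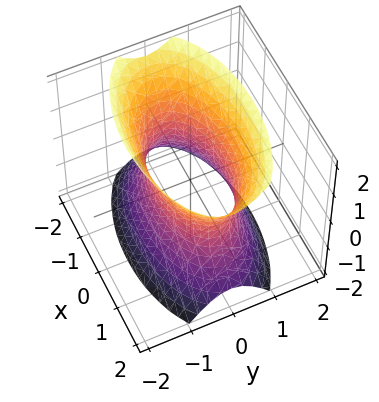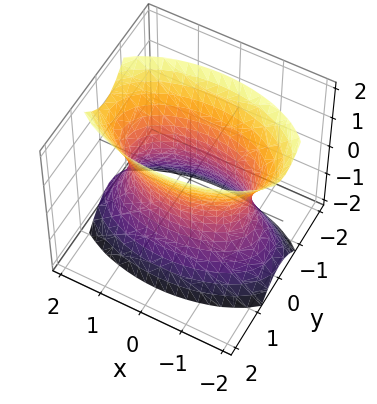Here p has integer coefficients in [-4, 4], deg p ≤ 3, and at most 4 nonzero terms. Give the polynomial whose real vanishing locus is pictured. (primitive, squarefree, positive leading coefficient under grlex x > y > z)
1. deg p = 2. An hourglass — one-sheet hyperboloid; a quadric.
2. Symmetries: it's symmetric under z → −z, forcing even powers of z; mirror symmetry y ↦ −y ⇒ only even powers of y; the x ↦ −x reflection is a symmetry, so x appears only in even powers.
3. Reading off the gridlines: the surface avoids every integer z-axis point in the box.
4. Together with the visible shape, these determine p as stated.

x^2 + 3*y^2 - z^2 - 2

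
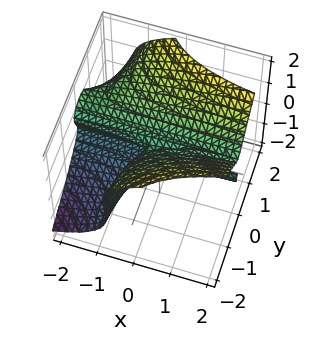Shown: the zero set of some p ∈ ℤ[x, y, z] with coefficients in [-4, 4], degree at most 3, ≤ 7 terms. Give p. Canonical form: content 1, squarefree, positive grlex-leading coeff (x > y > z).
3*x*y^2 - 3*z^3 + 3*y^2 + 3*z^2 + 2*y

deg p = 3.
Against the integer gridlines: the z-axis gridline crossings are at z ∈ {0, 1}; it crosses the y-axis at the gridline y = 0.
Together with the visible shape, these determine p as stated.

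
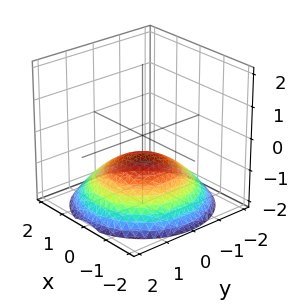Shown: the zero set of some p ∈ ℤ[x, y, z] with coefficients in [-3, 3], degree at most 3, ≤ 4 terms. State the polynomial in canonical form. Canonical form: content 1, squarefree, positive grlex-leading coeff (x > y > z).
x^2 + y^2 + 3*z + 2

(a) The degree is 2 — no degree-1 surface has this shape.
(b) Symmetries: rotational symmetry about the z-axis ⇒ p depends on x, y only through x² + y².
(c) Observable constraints: no y-intercept at any integer in the box; it misses every integer gridline on the x-axis.
(d) Fitting integer coefficients to these (and the overall shape) gives p.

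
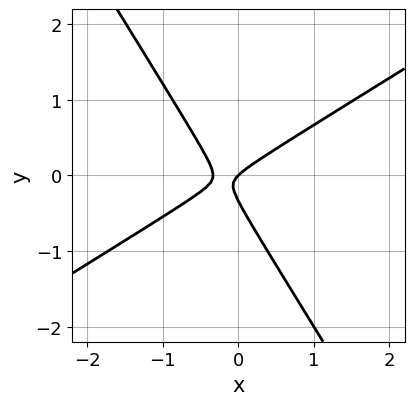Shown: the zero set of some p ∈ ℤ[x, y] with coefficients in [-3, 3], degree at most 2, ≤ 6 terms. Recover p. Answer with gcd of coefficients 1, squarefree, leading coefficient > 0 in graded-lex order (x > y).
3*x^2 - 3*x*y - 3*y^2 + x - y

deg p = 2. A generic line meets the curve in up to 2 points.
From the visible intercepts: it meets the x-axis at x = 0 (among the integer gridlines); one y-axis crossing is at y = 0.
Putting this together gives p.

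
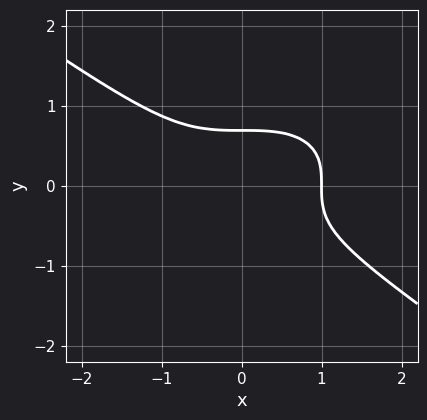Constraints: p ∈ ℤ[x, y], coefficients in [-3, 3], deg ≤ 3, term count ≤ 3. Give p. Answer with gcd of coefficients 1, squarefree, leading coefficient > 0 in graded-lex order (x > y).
x^3 + 3*y^3 - 1

The degree is 3 — the shape is more complex than any degree-2 curve.
Checking where it meets the axes: it meets the x-axis at x = 1 (among the integer gridlines).
These observations pin down the coefficients.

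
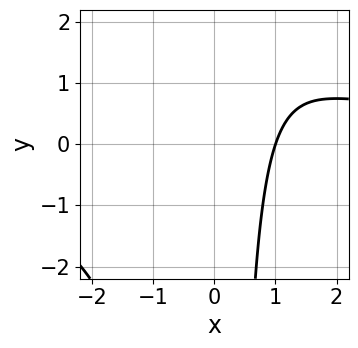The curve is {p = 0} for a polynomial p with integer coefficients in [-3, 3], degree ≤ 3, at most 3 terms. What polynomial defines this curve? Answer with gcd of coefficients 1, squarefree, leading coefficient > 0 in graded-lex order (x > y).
(a) The degree is 3 — a generic line meets the curve in up to 3 points.
(b) From the axis intercepts and sections: one x-axis crossing is at x = 1; it misses every integer gridline on the y-axis.
(c) These observations pin down the coefficients.

x^2*y - 3*x + 3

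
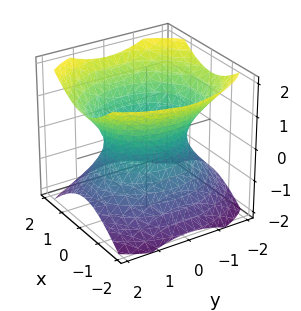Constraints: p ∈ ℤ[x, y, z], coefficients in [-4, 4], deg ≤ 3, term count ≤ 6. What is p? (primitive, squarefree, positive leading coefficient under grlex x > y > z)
3*x^2 + 2*y^2 - 3*z^2 - 3

First, deg p = 2. One connected sheet with a waist; a quadric.
Then, symmetries: the y ↦ −y reflection is a symmetry, so y appears only in even powers; the x ↦ −x reflection is a symmetry, so x appears only in even powers; mirror symmetry z ↦ −z ⇒ only even powers of z.
Next, against the integer gridlines: the x-axis gridline crossings are at x ∈ {-1, 1}; no z-intercept at any integer in the box.
Finally, together with the visible shape, these determine p as stated.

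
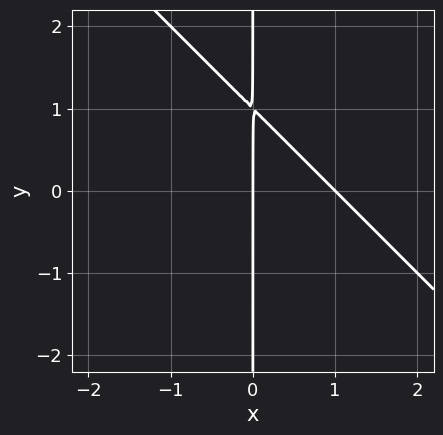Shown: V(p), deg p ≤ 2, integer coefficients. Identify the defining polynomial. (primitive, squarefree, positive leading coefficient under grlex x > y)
x^2 + x*y - x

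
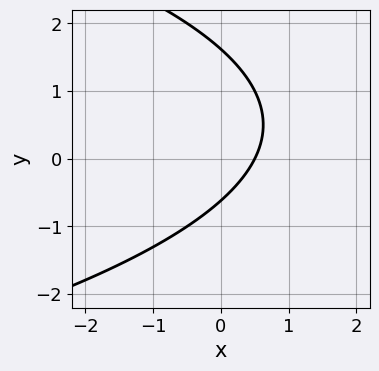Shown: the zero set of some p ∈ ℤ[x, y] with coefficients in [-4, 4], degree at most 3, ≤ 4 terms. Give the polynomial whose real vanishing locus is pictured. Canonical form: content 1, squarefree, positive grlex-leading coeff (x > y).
(a) deg p = 2. A generic line meets the curve in up to 2 points.
(b) The integer polynomial consistent with all of this is the stated p.

y^2 + 2*x - y - 1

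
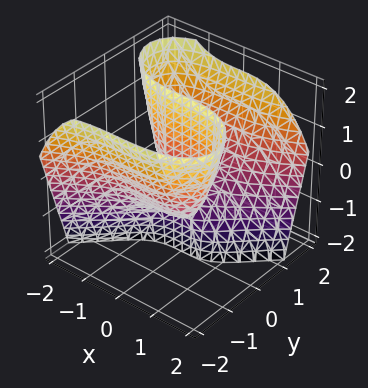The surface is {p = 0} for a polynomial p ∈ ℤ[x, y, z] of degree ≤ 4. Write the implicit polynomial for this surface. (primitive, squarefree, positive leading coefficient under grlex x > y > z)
x^3 - 2*y^3 + 3*y*z + 3*y

1. Degree: the shape is more complex than any degree-2 surface, so deg p = 3.
2. Checking where it meets the axes: every point of the z-axis in the box is on the surface; it meets the y-axis at y = 0 (among the integer gridlines); it meets the x-axis at x = 0 (among the integer gridlines).
3. The integer polynomial consistent with all of this is the stated p.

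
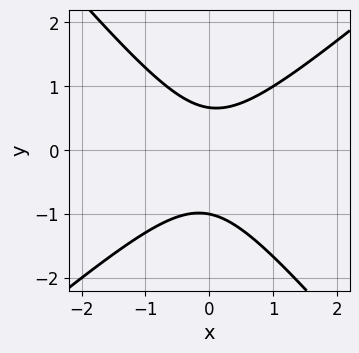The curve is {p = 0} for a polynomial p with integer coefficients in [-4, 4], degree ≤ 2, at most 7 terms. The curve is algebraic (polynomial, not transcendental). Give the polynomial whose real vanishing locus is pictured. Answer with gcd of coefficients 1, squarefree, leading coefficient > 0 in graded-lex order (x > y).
(a) Degree: no degree-1 curve has this shape, so deg p = 2.
(b) From the visible intercepts: the curve avoids every integer x-axis point in the box; it crosses the y-axis at the gridline y = -1.
(c) Fitting integer coefficients to these (and the overall shape) gives p.

3*x^2 - x*y - 3*y^2 - y + 2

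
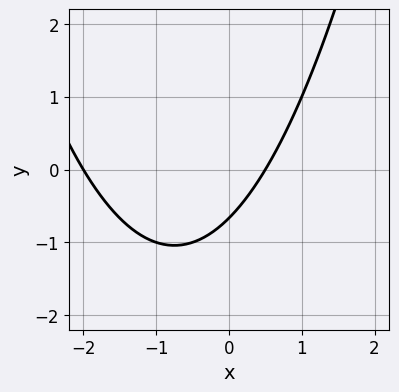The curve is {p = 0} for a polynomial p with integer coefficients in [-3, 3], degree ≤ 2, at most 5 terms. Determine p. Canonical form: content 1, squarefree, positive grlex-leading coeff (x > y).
(a) Degree: no degree-1 curve has this shape, so deg p = 2.
(b) Reading off the gridlines: it meets the x-axis at x = -2 (among the integer gridlines).
(c) Solving for integer coefficients yields p as stated.

2*x^2 + 3*x - 3*y - 2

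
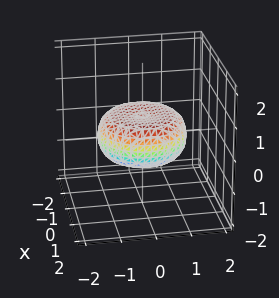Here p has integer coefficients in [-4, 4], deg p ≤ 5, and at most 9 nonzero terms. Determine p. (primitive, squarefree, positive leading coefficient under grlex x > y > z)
1. The degree is 4 — no degree-3 surface has this shape.
2. Symmetries: rotational symmetry about the z-axis ⇒ p depends on x, y only through x² + y².
3. Observable constraints: a circular section at z = 0 has radius between 1 and 2.
4. Matching integer coefficients to the picture gives p.

x^4 + 2*x^2*y^2 + y^4 - x^2 - y^2 + 3*z^2 - 1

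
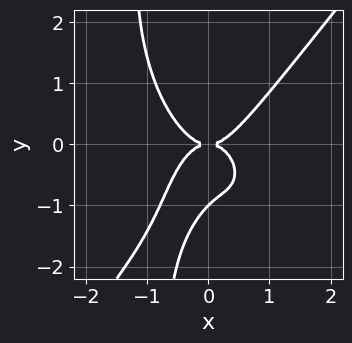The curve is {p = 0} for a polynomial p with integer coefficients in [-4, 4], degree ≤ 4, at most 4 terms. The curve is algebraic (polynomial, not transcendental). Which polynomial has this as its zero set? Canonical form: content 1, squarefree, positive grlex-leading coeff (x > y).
2*x^4 - x*y^3 - y^3 - y^2

1. Degree: a generic line meets the curve in up to 4 points, so deg p = 4.
2. Observable constraints: one x-axis crossing is at x = 0; among the integer gridlines, it crosses the y-axis at y ∈ {-1, 0}.
3. Matching integer coefficients to the picture gives p.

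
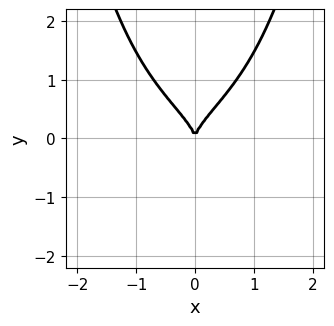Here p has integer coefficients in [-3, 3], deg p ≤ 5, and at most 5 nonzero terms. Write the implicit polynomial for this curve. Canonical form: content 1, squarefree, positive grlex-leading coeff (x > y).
x^2*y^2 - y^3 + x^2

Degree: a generic line meets the curve in up to 4 points, so deg p = 4.
Symmetries: the x ↦ −x reflection is a symmetry, so x appears only in even powers.
Checking where it meets the axes: it crosses the x-axis at the gridline x = 0; one y-axis crossing is at y = 0.
Together with the visible shape, these determine p as stated.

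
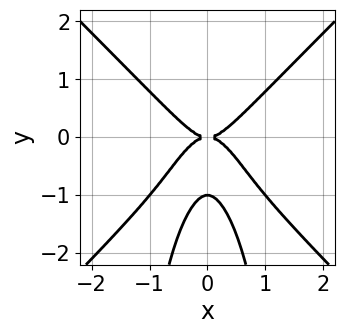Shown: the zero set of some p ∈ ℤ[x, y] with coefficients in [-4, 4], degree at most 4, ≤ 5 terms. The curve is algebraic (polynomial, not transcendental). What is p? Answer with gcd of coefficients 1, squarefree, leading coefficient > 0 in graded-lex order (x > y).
3*x^4 - 3*x^2*y^2 - y^3 - y^2

1. deg p = 4. The shape is more complex than any degree-3 curve.
2. Symmetries: mirror symmetry x ↦ −x ⇒ only even powers of x.
3. From the visible intercepts: among the integer gridlines, it crosses the y-axis at y ∈ {-1, 0}; one x-axis crossing is at x = 0.
4. Matching integer coefficients to the picture gives p.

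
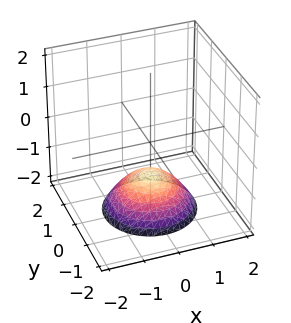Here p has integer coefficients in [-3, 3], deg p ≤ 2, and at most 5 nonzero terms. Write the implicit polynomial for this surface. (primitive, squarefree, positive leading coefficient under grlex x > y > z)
2*x^2 + 2*y^2 + 3*z + 3

deg p = 2. A generic line meets the surface in up to 2 points.
Symmetries: every cross-section ⟂ z is a circle, so x, y appear only via x² + y².
Against the integer gridlines: the surface avoids every integer x-axis point in the box; a circular section at z = -2 has radius between 1 and 2.
Fitting integer coefficients to these (and the overall shape) gives p. Check: (0, 0, -1) on the z-axis lies on the surface, and p(0, 0, -1) = 0. ✓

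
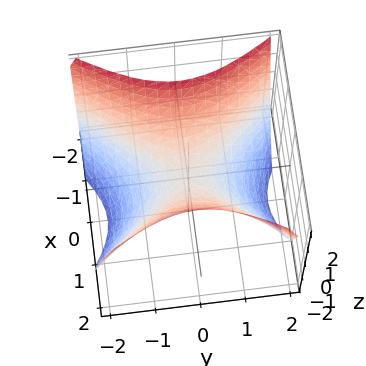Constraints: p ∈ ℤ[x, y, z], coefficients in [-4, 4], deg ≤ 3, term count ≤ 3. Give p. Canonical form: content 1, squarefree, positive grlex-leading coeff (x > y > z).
1. deg p = 2.
2. Symmetries: the x ↦ −x reflection is a symmetry, so x appears only in even powers; it's symmetric under y → −y, forcing even powers of y.
3. Observable constraints: one z-axis crossing is at z = 0; it crosses the x-axis at the gridline x = 0; one y-axis crossing is at y = 0.
4. Solving for integer coefficients yields p as stated.

3*x^2 - 2*y^2 - 3*z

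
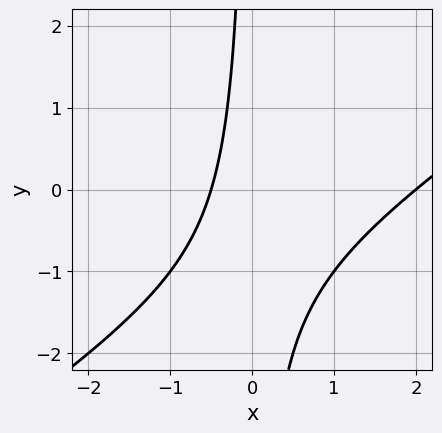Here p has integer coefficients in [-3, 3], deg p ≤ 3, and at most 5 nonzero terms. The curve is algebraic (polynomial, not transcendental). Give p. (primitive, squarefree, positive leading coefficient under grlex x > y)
(a) Degree: a generic line meets the curve in up to 2 points, so deg p = 2.
(b) Checking where it meets the axes: it misses every integer gridline on the y-axis; it crosses the x-axis at the gridline x = 2.
(c) These observations pin down the coefficients.

2*x^2 - 3*x*y - 3*x - 2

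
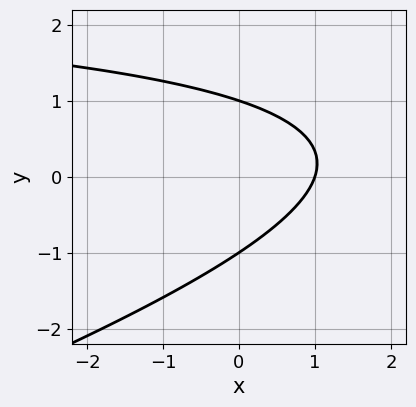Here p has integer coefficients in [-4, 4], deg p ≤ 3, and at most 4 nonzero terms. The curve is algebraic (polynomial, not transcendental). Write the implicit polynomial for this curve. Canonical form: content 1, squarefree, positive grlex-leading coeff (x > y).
First, deg p = 2. No degree-1 curve has this shape.
Then, reading off the gridlines: among the integer gridlines, it crosses the y-axis at y ∈ {-1, 1}; it meets the x-axis at x = 1 (among the integer gridlines).
Finally, putting this together gives p.

x*y - 3*y^2 - 3*x + 3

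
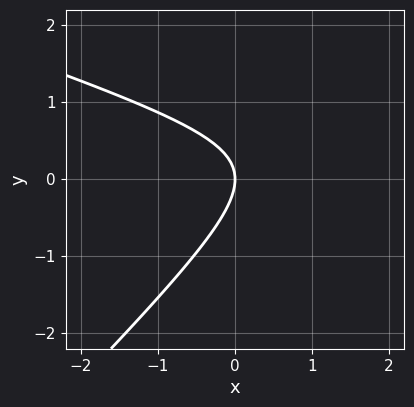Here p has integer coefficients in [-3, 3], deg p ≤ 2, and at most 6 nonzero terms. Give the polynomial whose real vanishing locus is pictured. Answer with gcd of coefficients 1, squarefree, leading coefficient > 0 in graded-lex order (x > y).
x^2 + 2*x*y - 3*y^2 - 3*x

deg p = 2. The shape is more complex than any degree-1 curve.
From the visible intercepts: one x-axis crossing is at x = 0; it meets the y-axis at y = 0 (among the integer gridlines).
These observations pin down the coefficients.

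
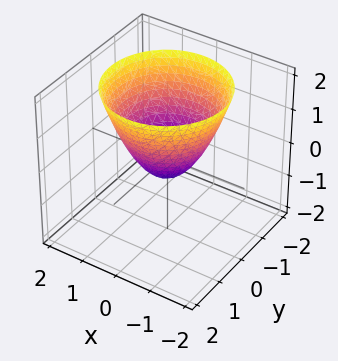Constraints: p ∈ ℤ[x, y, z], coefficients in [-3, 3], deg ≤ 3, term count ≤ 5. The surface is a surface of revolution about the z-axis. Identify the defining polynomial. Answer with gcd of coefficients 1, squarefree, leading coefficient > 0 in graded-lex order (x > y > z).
(a) deg p = 2. No degree-1 surface has this shape.
(b) Symmetry: every cross-section ⟂ z is a circle, so x, y appear only via x² + y².
(c) Checking where it meets the axes: a circular section at z = 2 has radius between 1 and 2.
(d) Together with the visible shape, these determine p as stated.

2*x^2 + 2*y^2 - 2*z - 1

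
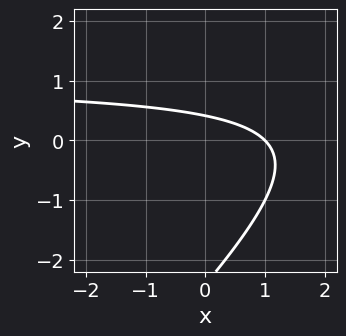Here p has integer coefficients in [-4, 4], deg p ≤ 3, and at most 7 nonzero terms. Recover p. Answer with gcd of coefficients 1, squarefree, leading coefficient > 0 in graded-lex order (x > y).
x*y - y^2 - x - 2*y + 1

(a) deg p = 2.
(b) Reading off the gridlines: one x-axis crossing is at x = 1.
(c) Putting this together gives p.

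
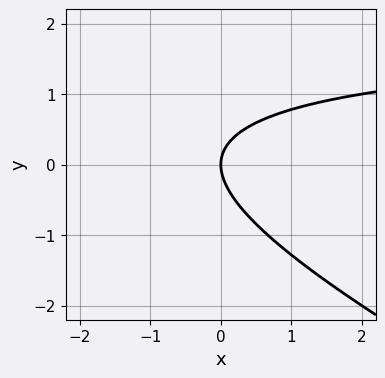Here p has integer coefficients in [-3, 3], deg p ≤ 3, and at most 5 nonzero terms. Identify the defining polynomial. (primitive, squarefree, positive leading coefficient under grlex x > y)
x*y + 2*y^2 - 2*x

1. deg p = 2.
2. Reading off the gridlines: one y-axis crossing is at y = 0; it crosses the x-axis at the gridline x = 0.
3. Assembling these constraints gives the stated polynomial.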